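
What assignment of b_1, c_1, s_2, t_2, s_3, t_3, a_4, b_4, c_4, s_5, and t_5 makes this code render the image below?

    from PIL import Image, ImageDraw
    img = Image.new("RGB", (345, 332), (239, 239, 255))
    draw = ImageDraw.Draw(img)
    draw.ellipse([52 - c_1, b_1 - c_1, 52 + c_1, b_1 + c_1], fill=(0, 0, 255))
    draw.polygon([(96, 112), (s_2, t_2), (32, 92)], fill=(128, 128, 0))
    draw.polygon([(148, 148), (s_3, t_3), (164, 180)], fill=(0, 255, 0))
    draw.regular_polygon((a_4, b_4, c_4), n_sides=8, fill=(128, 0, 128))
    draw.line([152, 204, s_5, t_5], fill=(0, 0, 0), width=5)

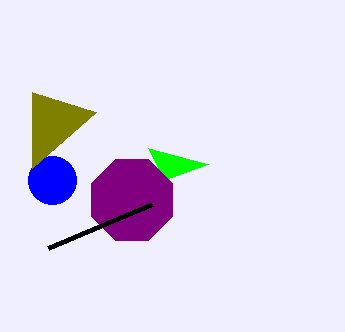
b_1 = 180
c_1 = 24
s_2 = 32
t_2 = 168
s_3 = 208
t_3 = 164
a_4 = 132
b_4 = 200
c_4 = 44
s_5 = 48
t_5 = 248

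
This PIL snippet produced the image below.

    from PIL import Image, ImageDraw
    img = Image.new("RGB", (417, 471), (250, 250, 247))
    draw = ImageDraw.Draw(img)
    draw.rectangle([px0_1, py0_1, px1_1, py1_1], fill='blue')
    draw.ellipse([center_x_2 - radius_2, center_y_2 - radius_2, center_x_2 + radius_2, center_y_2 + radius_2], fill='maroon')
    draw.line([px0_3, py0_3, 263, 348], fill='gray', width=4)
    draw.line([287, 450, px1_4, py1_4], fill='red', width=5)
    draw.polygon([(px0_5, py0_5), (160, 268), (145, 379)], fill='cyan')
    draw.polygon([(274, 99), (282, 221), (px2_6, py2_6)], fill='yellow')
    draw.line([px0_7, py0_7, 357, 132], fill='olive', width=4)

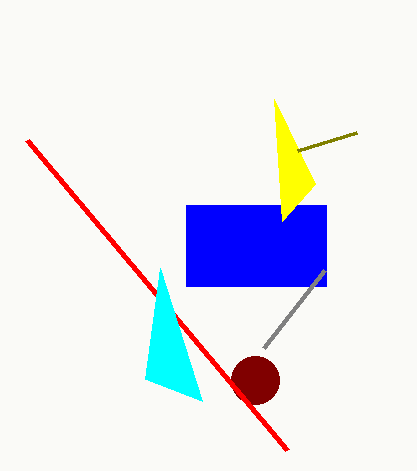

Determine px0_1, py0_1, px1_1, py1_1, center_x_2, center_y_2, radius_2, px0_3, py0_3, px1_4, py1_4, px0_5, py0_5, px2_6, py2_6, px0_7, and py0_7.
px0_1 = 186
py0_1 = 205
px1_1 = 326
py1_1 = 286
center_x_2 = 255
center_y_2 = 380
radius_2 = 24
px0_3 = 324
py0_3 = 270
px1_4 = 27
py1_4 = 140
px0_5 = 202
py0_5 = 401
px2_6 = 315
py2_6 = 184
px0_7 = 298
py0_7 = 150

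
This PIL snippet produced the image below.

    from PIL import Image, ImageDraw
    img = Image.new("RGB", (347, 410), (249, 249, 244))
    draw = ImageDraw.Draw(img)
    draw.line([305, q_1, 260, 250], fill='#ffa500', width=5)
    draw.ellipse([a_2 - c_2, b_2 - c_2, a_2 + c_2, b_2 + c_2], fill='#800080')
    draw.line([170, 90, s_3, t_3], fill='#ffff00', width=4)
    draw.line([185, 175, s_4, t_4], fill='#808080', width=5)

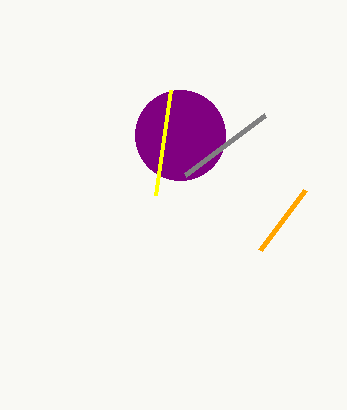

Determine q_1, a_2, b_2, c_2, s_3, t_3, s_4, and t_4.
q_1 = 190
a_2 = 180
b_2 = 135
c_2 = 45
s_3 = 155
t_3 = 195
s_4 = 265
t_4 = 115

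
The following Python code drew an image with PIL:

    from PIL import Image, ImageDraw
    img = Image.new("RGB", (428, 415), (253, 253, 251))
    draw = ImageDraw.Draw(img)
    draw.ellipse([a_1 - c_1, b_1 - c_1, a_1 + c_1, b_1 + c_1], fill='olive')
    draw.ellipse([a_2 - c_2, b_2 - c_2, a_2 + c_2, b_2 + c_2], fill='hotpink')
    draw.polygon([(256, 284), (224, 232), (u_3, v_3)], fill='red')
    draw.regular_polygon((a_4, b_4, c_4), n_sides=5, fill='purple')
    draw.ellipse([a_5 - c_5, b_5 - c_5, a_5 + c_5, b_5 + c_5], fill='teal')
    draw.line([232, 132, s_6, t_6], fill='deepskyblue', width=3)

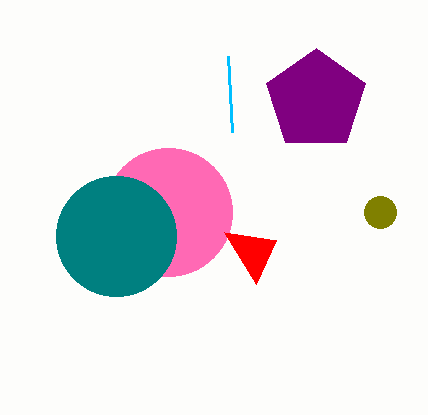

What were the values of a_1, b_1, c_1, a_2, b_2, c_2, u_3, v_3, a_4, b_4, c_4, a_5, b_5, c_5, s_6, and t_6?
a_1 = 380; b_1 = 212; c_1 = 16; a_2 = 168; b_2 = 212; c_2 = 64; u_3 = 276; v_3 = 240; a_4 = 316; b_4 = 100; c_4 = 52; a_5 = 116; b_5 = 236; c_5 = 60; s_6 = 228; t_6 = 56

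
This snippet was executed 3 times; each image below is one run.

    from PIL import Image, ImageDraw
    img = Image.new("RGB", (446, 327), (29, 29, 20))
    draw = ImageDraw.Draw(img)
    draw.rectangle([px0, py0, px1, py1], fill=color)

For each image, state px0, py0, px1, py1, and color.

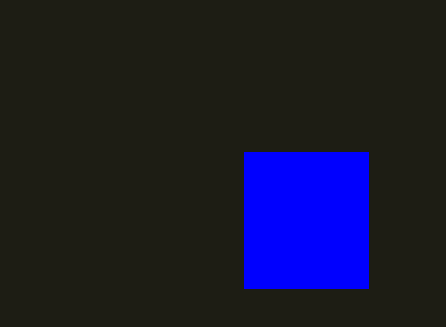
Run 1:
px0 = 244, py0 = 152, px1 = 368, py1 = 288, color = 'blue'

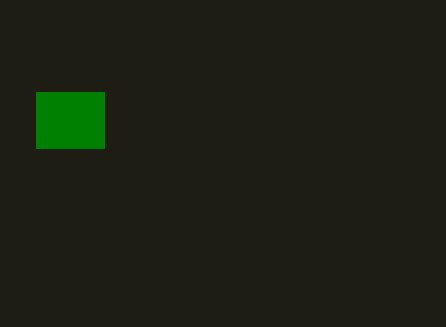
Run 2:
px0 = 36, py0 = 92, px1 = 104, py1 = 148, color = 'green'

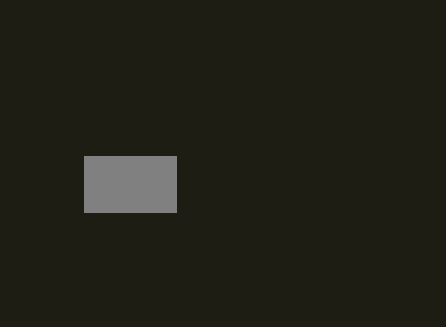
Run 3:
px0 = 84; py0 = 156; px1 = 176; py1 = 212; color = 'gray'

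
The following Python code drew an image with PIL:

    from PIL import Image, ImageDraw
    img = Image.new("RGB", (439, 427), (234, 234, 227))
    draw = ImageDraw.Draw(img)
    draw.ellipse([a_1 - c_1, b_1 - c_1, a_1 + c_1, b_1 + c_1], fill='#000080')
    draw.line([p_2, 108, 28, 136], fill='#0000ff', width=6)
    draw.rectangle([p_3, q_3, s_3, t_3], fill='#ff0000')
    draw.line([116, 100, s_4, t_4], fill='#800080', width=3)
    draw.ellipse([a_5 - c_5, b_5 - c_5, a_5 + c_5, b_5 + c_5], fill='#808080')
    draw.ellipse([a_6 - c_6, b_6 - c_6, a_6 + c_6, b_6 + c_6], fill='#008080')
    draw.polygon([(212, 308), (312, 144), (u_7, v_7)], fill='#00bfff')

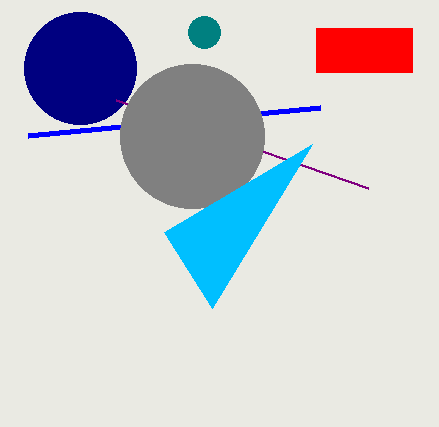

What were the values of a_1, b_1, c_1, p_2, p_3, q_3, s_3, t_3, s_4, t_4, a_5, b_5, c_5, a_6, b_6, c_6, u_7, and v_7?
a_1 = 80, b_1 = 68, c_1 = 56, p_2 = 320, p_3 = 316, q_3 = 28, s_3 = 412, t_3 = 72, s_4 = 368, t_4 = 188, a_5 = 192, b_5 = 136, c_5 = 72, a_6 = 204, b_6 = 32, c_6 = 16, u_7 = 164, v_7 = 232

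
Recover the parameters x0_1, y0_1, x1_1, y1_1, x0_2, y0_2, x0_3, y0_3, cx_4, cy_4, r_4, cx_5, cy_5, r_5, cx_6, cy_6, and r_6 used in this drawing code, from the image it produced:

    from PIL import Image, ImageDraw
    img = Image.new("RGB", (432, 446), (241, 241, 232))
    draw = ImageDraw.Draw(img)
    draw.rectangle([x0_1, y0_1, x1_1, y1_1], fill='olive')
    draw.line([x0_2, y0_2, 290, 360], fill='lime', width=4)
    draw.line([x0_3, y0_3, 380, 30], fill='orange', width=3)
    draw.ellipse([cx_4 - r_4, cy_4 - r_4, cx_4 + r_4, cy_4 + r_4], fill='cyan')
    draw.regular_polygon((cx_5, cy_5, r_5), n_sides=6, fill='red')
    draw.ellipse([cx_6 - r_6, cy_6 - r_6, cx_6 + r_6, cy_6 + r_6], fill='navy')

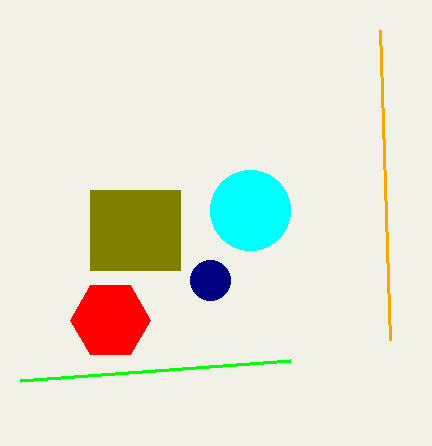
x0_1 = 90; y0_1 = 190; x1_1 = 180; y1_1 = 270; x0_2 = 20; y0_2 = 380; x0_3 = 390; y0_3 = 340; cx_4 = 250; cy_4 = 210; r_4 = 40; cx_5 = 110; cy_5 = 320; r_5 = 40; cx_6 = 210; cy_6 = 280; r_6 = 20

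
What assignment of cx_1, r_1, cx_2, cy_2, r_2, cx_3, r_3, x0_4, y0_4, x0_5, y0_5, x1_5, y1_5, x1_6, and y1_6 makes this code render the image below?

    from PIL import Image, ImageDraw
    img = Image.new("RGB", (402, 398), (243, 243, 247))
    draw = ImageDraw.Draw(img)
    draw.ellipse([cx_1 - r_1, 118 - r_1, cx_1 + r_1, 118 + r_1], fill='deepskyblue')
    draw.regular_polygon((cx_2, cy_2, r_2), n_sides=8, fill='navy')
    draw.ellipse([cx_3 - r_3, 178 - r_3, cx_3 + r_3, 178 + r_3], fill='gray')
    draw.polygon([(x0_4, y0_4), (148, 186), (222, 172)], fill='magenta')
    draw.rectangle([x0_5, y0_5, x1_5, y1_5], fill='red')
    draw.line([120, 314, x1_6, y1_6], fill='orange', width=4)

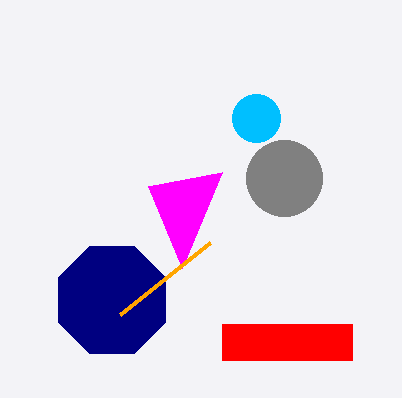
cx_1 = 256; r_1 = 24; cx_2 = 112; cy_2 = 300; r_2 = 58; cx_3 = 284; r_3 = 38; x0_4 = 182; y0_4 = 268; x0_5 = 222; y0_5 = 324; x1_5 = 352; y1_5 = 360; x1_6 = 210; y1_6 = 242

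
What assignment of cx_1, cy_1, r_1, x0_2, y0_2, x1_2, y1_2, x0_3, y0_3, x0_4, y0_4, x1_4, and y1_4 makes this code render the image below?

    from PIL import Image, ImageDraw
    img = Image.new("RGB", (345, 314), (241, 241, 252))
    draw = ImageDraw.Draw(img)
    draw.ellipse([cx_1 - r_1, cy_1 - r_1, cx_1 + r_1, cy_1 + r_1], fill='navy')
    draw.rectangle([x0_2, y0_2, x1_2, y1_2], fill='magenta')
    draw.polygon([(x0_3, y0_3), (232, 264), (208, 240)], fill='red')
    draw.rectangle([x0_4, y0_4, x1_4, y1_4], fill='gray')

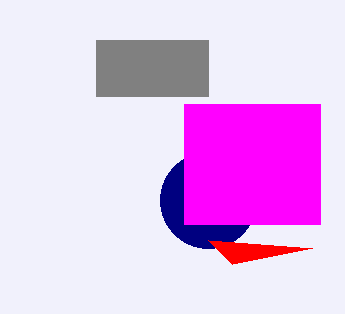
cx_1 = 208, cy_1 = 200, r_1 = 48, x0_2 = 184, y0_2 = 104, x1_2 = 320, y1_2 = 224, x0_3 = 312, y0_3 = 248, x0_4 = 96, y0_4 = 40, x1_4 = 208, y1_4 = 96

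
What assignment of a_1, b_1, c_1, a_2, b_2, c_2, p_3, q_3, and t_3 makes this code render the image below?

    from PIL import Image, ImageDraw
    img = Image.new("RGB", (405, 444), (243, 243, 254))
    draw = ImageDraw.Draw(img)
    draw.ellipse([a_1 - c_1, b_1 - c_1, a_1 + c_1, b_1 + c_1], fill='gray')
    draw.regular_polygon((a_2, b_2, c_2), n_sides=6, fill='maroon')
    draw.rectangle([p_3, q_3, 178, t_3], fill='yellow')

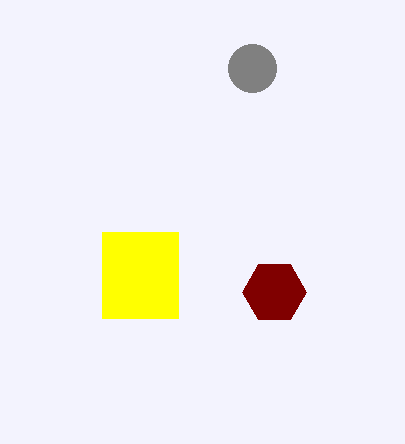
a_1 = 252
b_1 = 68
c_1 = 24
a_2 = 274
b_2 = 292
c_2 = 32
p_3 = 102
q_3 = 232
t_3 = 318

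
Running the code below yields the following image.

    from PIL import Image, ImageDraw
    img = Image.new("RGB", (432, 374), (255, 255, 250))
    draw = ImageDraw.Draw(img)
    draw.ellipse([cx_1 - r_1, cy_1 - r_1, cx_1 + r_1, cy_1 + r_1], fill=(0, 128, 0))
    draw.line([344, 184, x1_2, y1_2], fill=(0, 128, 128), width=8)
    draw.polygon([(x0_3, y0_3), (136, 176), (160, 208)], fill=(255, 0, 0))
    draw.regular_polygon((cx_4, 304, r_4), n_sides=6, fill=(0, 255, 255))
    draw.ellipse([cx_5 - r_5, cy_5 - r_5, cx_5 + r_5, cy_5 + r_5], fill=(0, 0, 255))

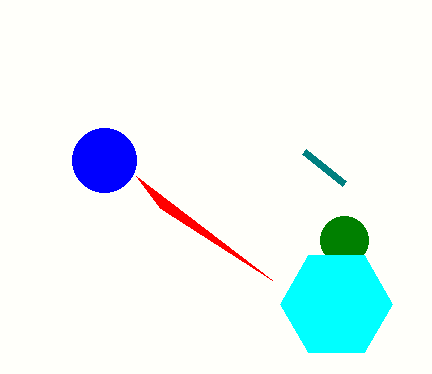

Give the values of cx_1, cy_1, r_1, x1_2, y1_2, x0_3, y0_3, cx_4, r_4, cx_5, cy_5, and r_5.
cx_1 = 344, cy_1 = 240, r_1 = 24, x1_2 = 304, y1_2 = 152, x0_3 = 272, y0_3 = 280, cx_4 = 336, r_4 = 56, cx_5 = 104, cy_5 = 160, r_5 = 32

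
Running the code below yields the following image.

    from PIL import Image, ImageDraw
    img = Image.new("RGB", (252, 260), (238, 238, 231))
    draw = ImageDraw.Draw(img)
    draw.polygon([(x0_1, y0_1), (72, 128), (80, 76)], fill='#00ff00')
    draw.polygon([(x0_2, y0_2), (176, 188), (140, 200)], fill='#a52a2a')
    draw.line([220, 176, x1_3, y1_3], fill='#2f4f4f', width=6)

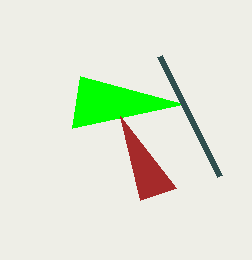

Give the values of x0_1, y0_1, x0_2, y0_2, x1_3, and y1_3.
x0_1 = 184
y0_1 = 104
x0_2 = 120
y0_2 = 116
x1_3 = 160
y1_3 = 56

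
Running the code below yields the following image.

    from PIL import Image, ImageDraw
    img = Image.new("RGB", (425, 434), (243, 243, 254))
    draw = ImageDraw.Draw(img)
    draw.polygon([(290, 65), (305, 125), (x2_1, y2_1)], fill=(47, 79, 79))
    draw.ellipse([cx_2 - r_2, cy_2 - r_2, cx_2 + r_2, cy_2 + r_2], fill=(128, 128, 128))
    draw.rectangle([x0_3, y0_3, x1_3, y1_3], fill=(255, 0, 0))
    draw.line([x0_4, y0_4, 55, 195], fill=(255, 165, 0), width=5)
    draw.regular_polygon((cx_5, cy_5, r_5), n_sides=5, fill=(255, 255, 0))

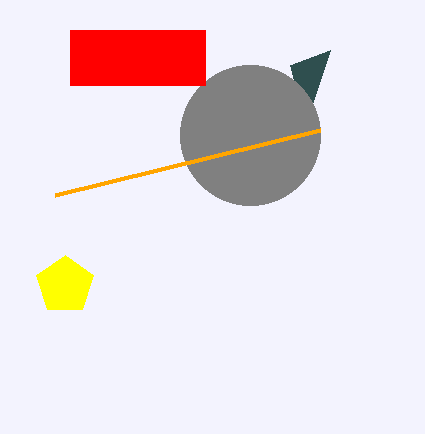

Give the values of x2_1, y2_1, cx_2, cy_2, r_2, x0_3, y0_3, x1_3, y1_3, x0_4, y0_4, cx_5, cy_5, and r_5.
x2_1 = 330
y2_1 = 50
cx_2 = 250
cy_2 = 135
r_2 = 70
x0_3 = 70
y0_3 = 30
x1_3 = 205
y1_3 = 85
x0_4 = 320
y0_4 = 130
cx_5 = 65
cy_5 = 285
r_5 = 30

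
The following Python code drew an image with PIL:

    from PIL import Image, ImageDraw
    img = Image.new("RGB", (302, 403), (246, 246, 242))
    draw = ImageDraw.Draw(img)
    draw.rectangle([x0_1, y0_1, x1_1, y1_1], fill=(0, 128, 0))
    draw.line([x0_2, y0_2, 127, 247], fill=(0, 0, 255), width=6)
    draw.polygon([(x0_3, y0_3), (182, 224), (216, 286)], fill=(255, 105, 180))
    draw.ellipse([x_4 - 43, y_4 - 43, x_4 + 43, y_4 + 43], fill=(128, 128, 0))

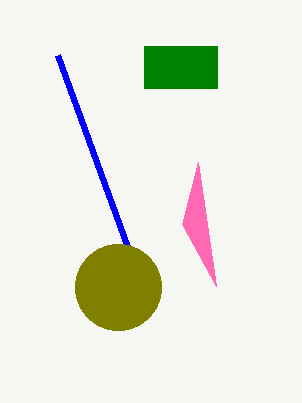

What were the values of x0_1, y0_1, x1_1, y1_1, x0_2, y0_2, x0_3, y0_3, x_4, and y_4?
x0_1 = 144
y0_1 = 46
x1_1 = 217
y1_1 = 88
x0_2 = 57
y0_2 = 55
x0_3 = 198
y0_3 = 162
x_4 = 118
y_4 = 287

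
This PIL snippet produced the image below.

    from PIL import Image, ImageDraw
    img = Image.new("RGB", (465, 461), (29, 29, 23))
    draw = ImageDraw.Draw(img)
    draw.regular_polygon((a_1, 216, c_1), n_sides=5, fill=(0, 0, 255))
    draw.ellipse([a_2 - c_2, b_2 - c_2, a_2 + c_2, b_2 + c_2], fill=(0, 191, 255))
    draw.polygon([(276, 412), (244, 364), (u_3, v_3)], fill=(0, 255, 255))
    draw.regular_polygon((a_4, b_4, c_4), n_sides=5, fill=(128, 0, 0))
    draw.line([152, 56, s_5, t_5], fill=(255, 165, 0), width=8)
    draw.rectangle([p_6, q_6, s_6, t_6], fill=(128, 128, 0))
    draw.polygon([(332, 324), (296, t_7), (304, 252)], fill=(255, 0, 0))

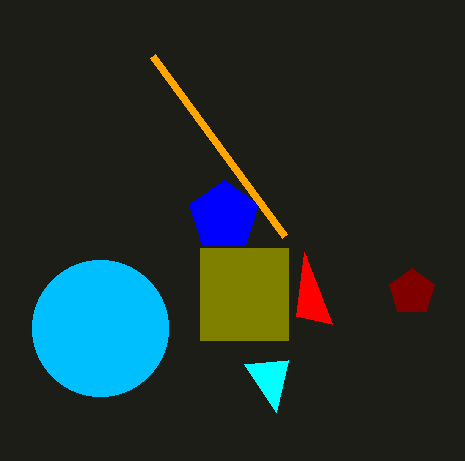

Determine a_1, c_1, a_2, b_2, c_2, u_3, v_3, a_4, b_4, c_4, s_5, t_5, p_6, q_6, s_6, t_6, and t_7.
a_1 = 224
c_1 = 36
a_2 = 100
b_2 = 328
c_2 = 68
u_3 = 288
v_3 = 360
a_4 = 412
b_4 = 292
c_4 = 24
s_5 = 284
t_5 = 236
p_6 = 200
q_6 = 248
s_6 = 288
t_6 = 340
t_7 = 316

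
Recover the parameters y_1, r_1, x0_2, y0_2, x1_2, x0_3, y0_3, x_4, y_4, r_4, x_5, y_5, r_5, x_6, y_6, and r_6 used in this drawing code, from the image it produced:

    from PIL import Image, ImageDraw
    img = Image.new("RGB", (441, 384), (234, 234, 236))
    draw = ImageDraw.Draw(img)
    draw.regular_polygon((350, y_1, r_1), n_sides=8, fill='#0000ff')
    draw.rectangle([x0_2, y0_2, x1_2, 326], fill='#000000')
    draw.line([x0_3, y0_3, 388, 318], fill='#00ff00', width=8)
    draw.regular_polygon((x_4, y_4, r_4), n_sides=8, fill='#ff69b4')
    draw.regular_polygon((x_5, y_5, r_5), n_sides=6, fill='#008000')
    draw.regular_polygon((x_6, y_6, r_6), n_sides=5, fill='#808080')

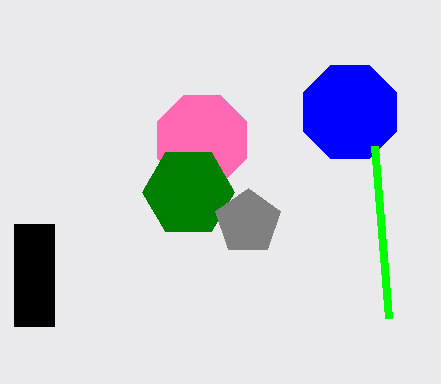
y_1 = 112, r_1 = 50, x0_2 = 14, y0_2 = 224, x1_2 = 54, x0_3 = 374, y0_3 = 146, x_4 = 202, y_4 = 140, r_4 = 48, x_5 = 188, y_5 = 192, r_5 = 46, x_6 = 248, y_6 = 222, r_6 = 34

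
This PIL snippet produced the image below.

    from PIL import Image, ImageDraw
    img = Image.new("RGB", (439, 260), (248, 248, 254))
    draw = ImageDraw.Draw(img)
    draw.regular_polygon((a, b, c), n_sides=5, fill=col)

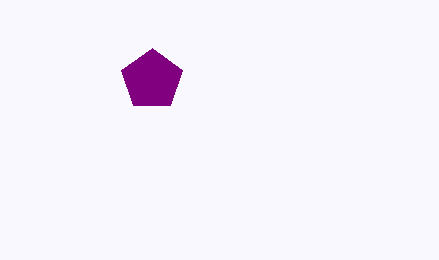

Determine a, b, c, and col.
a = 152, b = 80, c = 32, col = 'purple'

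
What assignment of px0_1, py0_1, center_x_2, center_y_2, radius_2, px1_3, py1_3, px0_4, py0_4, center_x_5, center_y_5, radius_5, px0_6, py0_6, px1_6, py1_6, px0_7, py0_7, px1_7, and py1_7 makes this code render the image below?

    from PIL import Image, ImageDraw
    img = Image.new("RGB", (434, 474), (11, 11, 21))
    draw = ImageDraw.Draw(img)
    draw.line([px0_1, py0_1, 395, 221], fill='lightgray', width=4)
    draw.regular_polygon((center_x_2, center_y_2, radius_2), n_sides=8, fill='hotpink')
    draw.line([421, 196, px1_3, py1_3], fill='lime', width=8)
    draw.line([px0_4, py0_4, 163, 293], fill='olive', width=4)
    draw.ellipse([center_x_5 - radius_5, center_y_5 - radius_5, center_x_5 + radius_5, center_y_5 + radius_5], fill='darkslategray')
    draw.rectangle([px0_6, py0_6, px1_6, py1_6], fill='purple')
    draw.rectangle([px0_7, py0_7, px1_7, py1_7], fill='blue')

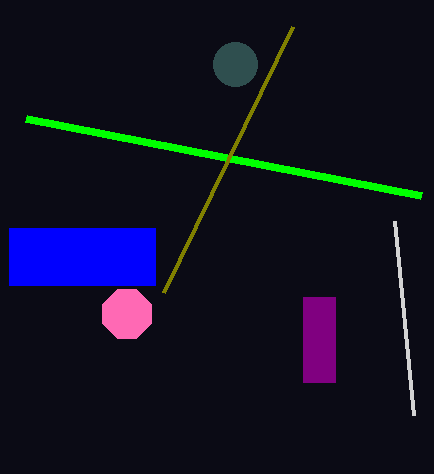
px0_1 = 414
py0_1 = 415
center_x_2 = 127
center_y_2 = 314
radius_2 = 26
px1_3 = 26
py1_3 = 119
px0_4 = 292
py0_4 = 27
center_x_5 = 235
center_y_5 = 64
radius_5 = 22
px0_6 = 303
py0_6 = 297
px1_6 = 335
py1_6 = 382
px0_7 = 9
py0_7 = 228
px1_7 = 155
py1_7 = 285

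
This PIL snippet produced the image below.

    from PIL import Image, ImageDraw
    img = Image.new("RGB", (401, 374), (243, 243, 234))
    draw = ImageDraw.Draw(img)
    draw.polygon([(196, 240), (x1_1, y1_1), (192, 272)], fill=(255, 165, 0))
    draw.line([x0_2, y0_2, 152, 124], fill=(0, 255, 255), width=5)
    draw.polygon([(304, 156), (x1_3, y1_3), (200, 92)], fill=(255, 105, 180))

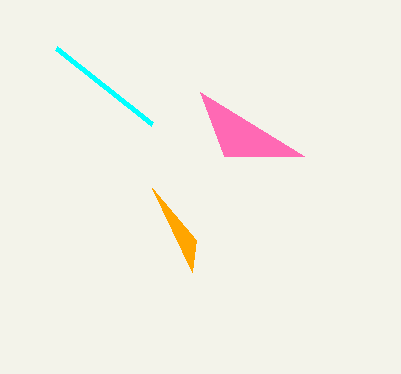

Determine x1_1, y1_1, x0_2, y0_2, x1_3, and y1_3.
x1_1 = 152
y1_1 = 188
x0_2 = 56
y0_2 = 48
x1_3 = 224
y1_3 = 156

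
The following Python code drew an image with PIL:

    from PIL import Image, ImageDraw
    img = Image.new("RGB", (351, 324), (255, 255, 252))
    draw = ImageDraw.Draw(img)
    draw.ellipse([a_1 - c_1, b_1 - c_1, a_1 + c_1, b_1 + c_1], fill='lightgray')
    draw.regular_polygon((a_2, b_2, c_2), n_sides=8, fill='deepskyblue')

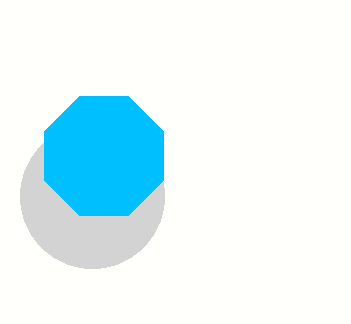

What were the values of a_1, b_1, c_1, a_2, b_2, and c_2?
a_1 = 92, b_1 = 196, c_1 = 72, a_2 = 104, b_2 = 156, c_2 = 64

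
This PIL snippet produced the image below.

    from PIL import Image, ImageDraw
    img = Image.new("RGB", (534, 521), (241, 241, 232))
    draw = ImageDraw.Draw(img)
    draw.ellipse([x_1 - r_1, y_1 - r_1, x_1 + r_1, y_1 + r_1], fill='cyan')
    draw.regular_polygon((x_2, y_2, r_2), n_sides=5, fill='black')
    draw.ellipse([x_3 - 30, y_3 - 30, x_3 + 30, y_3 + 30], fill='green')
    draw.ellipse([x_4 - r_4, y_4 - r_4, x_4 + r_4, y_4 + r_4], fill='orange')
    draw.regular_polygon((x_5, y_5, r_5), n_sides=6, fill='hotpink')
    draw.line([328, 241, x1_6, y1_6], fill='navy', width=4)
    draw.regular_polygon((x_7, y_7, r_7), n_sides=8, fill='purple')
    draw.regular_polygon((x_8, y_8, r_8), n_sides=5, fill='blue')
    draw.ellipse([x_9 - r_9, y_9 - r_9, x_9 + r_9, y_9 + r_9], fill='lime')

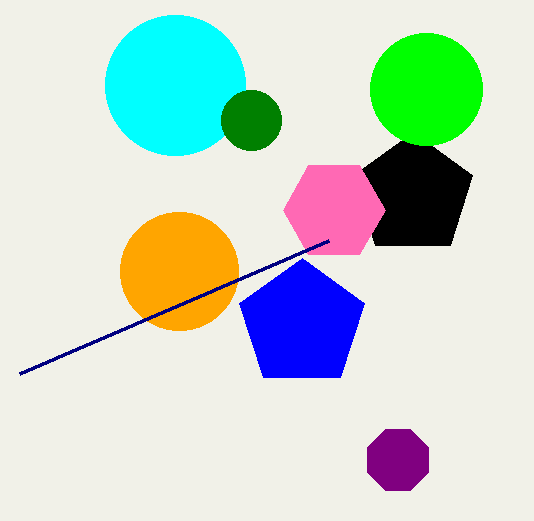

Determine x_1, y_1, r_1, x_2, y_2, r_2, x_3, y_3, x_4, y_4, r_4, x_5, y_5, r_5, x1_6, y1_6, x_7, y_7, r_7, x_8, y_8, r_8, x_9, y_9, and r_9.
x_1 = 175
y_1 = 85
r_1 = 70
x_2 = 413
y_2 = 195
r_2 = 63
x_3 = 251
y_3 = 120
x_4 = 179
y_4 = 271
r_4 = 59
x_5 = 334
y_5 = 210
r_5 = 51
x1_6 = 19
y1_6 = 374
x_7 = 398
y_7 = 460
r_7 = 33
x_8 = 302
y_8 = 324
r_8 = 66
x_9 = 426
y_9 = 89
r_9 = 56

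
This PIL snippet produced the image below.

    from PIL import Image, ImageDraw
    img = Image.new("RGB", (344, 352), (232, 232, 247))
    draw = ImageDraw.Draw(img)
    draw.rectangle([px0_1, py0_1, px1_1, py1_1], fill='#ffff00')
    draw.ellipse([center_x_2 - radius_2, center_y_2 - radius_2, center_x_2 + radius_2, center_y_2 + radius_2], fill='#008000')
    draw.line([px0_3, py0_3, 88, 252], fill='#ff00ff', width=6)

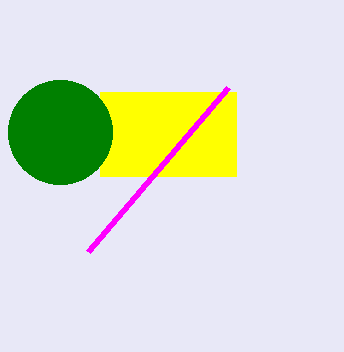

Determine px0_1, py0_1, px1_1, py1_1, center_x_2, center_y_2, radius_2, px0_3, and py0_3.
px0_1 = 100
py0_1 = 92
px1_1 = 236
py1_1 = 176
center_x_2 = 60
center_y_2 = 132
radius_2 = 52
px0_3 = 228
py0_3 = 88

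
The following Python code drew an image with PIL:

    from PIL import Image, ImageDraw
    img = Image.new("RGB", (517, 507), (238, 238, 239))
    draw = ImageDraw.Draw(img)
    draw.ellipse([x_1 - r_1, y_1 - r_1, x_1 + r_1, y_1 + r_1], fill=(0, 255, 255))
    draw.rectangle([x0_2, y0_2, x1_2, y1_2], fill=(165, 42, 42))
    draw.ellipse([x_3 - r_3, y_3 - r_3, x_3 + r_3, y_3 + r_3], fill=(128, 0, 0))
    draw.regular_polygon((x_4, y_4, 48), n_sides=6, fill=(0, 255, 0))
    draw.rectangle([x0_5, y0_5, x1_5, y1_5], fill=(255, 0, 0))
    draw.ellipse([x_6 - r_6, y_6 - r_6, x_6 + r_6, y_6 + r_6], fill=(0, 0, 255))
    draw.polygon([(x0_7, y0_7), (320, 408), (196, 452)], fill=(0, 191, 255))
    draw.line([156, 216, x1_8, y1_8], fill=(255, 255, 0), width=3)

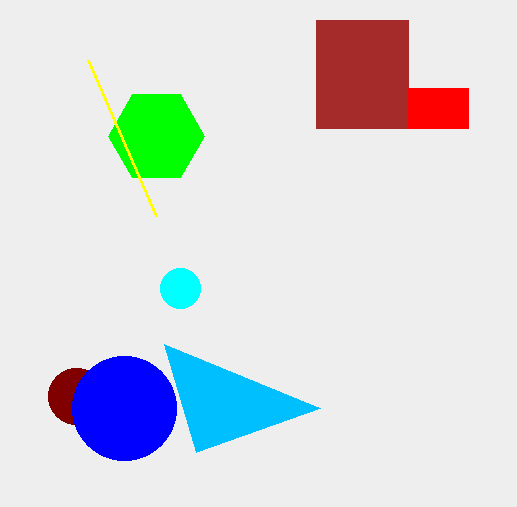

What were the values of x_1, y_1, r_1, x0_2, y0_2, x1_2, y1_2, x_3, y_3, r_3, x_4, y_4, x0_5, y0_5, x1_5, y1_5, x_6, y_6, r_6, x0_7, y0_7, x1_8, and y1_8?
x_1 = 180; y_1 = 288; r_1 = 20; x0_2 = 316; y0_2 = 20; x1_2 = 408; y1_2 = 128; x_3 = 76; y_3 = 396; r_3 = 28; x_4 = 156; y_4 = 136; x0_5 = 408; y0_5 = 88; x1_5 = 468; y1_5 = 128; x_6 = 124; y_6 = 408; r_6 = 52; x0_7 = 164; y0_7 = 344; x1_8 = 88; y1_8 = 60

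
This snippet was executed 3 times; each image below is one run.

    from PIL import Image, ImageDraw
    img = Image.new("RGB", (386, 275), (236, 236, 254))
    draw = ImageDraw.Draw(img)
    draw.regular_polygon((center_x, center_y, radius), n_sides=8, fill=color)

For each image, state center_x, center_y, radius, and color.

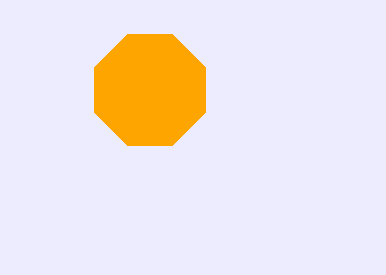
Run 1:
center_x = 150, center_y = 90, radius = 60, color = 'orange'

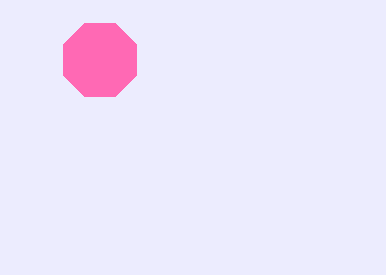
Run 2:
center_x = 100; center_y = 60; radius = 40; color = 'hotpink'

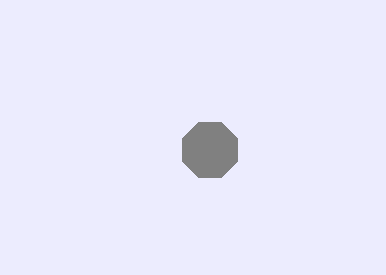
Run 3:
center_x = 210; center_y = 150; radius = 30; color = 'gray'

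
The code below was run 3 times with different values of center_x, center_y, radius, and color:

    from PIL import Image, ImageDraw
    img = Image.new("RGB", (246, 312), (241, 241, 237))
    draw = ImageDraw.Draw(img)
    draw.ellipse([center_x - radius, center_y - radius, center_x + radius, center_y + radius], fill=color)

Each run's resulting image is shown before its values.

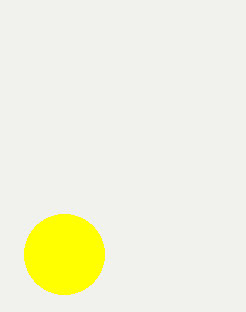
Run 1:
center_x = 64; center_y = 254; radius = 40; color = 'yellow'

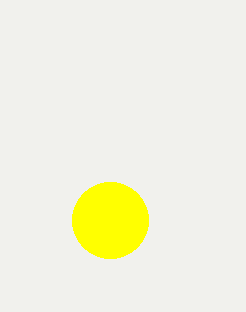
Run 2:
center_x = 110; center_y = 220; radius = 38; color = 'yellow'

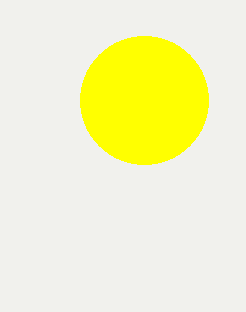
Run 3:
center_x = 144
center_y = 100
radius = 64
color = 'yellow'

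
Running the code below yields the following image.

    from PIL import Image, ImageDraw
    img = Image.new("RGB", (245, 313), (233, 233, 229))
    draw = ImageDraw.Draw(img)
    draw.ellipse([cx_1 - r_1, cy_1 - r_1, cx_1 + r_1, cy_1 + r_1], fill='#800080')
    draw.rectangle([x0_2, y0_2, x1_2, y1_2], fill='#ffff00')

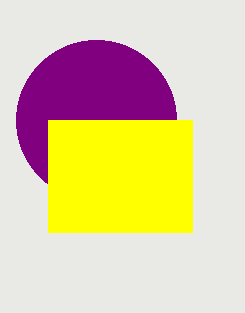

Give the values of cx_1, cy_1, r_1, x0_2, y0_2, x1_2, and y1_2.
cx_1 = 96; cy_1 = 120; r_1 = 80; x0_2 = 48; y0_2 = 120; x1_2 = 192; y1_2 = 232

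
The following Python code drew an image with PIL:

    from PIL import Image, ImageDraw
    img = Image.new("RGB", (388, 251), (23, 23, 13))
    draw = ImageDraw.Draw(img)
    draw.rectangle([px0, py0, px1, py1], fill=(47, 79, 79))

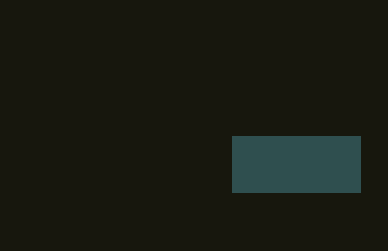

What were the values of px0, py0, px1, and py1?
px0 = 232, py0 = 136, px1 = 360, py1 = 192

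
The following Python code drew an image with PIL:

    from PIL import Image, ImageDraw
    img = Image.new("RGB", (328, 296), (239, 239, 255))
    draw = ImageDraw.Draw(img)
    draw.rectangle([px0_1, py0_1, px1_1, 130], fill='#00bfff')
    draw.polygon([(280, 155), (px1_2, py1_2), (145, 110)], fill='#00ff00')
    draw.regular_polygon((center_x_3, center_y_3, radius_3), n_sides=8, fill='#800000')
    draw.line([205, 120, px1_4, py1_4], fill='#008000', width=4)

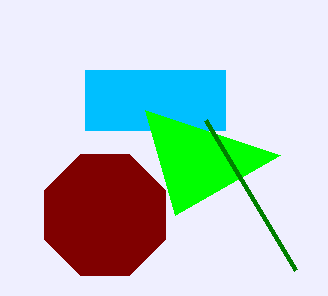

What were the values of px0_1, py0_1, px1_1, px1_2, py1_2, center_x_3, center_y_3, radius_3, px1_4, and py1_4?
px0_1 = 85, py0_1 = 70, px1_1 = 225, px1_2 = 175, py1_2 = 215, center_x_3 = 105, center_y_3 = 215, radius_3 = 65, px1_4 = 295, py1_4 = 270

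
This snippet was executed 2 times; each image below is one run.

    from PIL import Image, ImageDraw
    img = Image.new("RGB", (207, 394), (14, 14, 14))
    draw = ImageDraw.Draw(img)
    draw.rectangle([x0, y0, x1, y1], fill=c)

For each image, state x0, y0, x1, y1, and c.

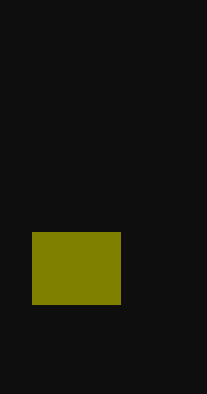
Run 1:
x0 = 32; y0 = 232; x1 = 120; y1 = 304; c = 'olive'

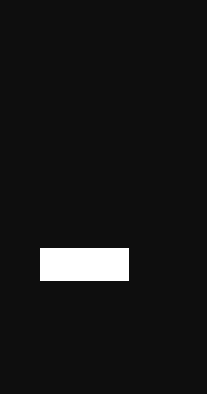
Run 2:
x0 = 40; y0 = 248; x1 = 128; y1 = 280; c = 'white'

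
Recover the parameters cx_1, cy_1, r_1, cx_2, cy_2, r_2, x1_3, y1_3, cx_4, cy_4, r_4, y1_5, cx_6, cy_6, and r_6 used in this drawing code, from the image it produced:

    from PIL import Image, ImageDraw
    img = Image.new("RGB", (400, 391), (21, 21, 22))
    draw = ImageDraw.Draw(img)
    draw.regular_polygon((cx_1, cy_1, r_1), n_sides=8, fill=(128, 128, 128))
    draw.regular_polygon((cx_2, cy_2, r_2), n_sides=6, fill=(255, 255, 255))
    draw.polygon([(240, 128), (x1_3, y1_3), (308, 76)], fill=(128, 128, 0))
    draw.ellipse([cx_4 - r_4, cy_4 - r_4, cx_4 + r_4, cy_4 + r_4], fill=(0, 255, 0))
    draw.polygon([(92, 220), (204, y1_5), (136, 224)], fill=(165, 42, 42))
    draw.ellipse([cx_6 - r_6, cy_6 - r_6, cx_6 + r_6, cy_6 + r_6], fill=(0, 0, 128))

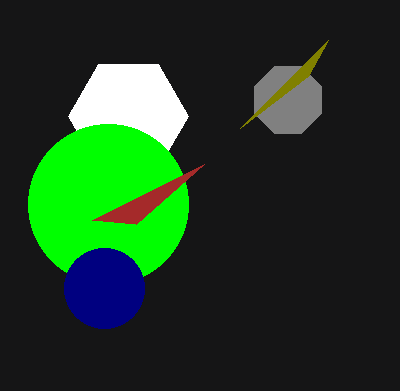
cx_1 = 288, cy_1 = 100, r_1 = 36, cx_2 = 128, cy_2 = 116, r_2 = 60, x1_3 = 328, y1_3 = 40, cx_4 = 108, cy_4 = 204, r_4 = 80, y1_5 = 164, cx_6 = 104, cy_6 = 288, r_6 = 40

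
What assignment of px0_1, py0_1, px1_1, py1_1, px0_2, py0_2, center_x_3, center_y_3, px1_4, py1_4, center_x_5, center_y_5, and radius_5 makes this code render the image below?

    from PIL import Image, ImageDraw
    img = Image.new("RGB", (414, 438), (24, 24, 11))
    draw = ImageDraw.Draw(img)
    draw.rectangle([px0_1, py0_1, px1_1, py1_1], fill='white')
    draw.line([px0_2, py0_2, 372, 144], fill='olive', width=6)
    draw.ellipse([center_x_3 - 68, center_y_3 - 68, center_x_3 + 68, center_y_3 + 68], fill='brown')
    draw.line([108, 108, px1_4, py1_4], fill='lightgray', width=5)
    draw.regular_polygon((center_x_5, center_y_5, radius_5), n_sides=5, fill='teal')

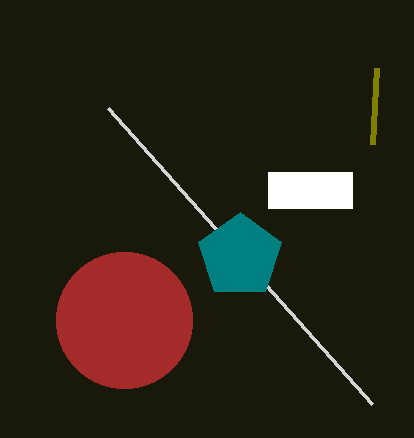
px0_1 = 268
py0_1 = 172
px1_1 = 352
py1_1 = 208
px0_2 = 376
py0_2 = 68
center_x_3 = 124
center_y_3 = 320
px1_4 = 372
py1_4 = 404
center_x_5 = 240
center_y_5 = 256
radius_5 = 44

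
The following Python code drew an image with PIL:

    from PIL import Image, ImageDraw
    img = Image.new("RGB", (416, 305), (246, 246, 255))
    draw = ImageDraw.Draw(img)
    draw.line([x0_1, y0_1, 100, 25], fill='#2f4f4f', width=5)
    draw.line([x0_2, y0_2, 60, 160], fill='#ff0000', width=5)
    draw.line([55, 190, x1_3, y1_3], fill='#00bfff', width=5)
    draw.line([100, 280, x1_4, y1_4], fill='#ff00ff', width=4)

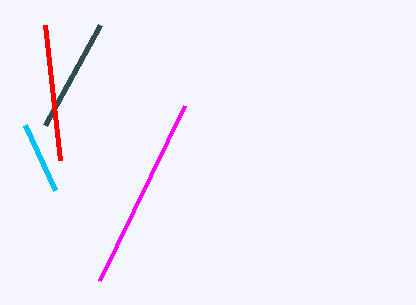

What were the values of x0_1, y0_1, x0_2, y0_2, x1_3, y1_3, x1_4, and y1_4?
x0_1 = 45, y0_1 = 125, x0_2 = 45, y0_2 = 25, x1_3 = 25, y1_3 = 125, x1_4 = 185, y1_4 = 105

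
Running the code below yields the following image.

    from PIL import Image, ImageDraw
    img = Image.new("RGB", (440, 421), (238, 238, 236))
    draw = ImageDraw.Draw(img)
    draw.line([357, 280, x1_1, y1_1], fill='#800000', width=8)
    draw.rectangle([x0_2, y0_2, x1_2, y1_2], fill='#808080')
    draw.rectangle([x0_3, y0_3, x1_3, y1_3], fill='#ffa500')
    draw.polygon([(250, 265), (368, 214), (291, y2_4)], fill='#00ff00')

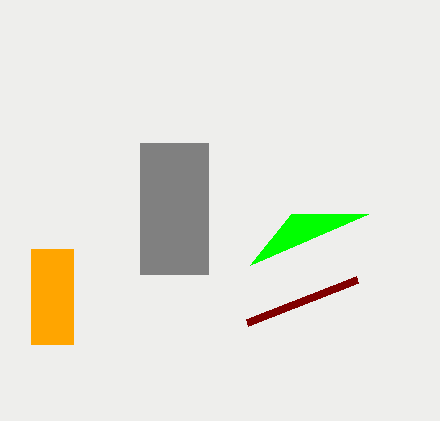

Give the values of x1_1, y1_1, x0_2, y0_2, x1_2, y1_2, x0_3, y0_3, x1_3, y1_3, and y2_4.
x1_1 = 247
y1_1 = 323
x0_2 = 140
y0_2 = 143
x1_2 = 208
y1_2 = 274
x0_3 = 31
y0_3 = 249
x1_3 = 73
y1_3 = 344
y2_4 = 214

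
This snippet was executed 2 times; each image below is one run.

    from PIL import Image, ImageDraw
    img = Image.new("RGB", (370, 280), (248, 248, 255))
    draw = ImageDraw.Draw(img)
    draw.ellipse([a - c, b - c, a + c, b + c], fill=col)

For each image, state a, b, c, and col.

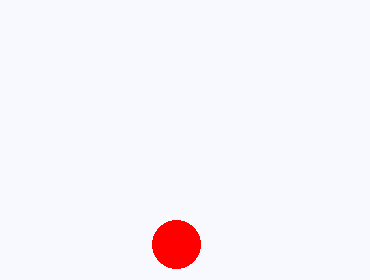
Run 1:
a = 176
b = 244
c = 24
col = 'red'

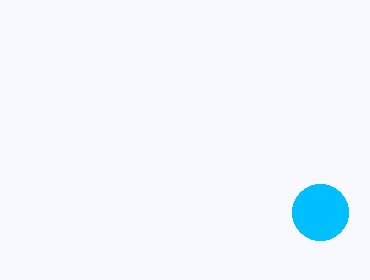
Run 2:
a = 320; b = 212; c = 28; col = 'deepskyblue'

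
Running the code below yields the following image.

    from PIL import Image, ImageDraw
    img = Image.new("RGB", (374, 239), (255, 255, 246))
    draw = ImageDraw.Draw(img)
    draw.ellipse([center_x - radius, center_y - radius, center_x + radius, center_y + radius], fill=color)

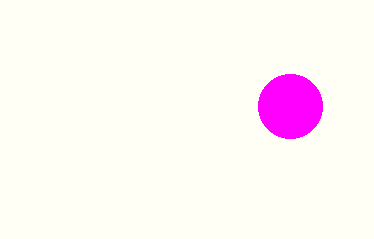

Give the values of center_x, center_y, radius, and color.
center_x = 290, center_y = 106, radius = 32, color = 'magenta'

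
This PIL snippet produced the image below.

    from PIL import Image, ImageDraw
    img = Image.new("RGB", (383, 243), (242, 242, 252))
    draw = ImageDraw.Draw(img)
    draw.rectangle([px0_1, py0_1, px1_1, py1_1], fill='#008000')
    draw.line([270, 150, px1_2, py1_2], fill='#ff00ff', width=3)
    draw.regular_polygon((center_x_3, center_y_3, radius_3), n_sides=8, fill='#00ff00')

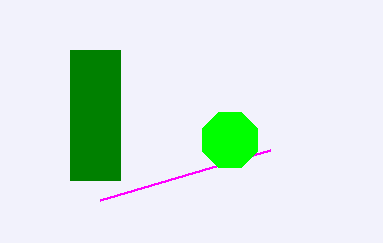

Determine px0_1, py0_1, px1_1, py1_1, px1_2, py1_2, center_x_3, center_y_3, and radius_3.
px0_1 = 70
py0_1 = 50
px1_1 = 120
py1_1 = 180
px1_2 = 100
py1_2 = 200
center_x_3 = 230
center_y_3 = 140
radius_3 = 30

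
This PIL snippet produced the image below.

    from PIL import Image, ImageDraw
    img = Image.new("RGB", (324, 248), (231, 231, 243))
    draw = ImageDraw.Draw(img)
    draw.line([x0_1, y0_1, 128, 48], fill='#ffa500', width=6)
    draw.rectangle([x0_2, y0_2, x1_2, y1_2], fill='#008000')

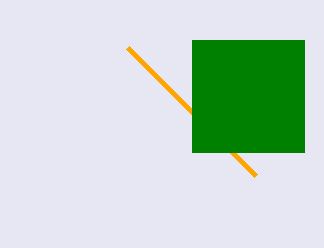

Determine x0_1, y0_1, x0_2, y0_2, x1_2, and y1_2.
x0_1 = 256
y0_1 = 176
x0_2 = 192
y0_2 = 40
x1_2 = 304
y1_2 = 152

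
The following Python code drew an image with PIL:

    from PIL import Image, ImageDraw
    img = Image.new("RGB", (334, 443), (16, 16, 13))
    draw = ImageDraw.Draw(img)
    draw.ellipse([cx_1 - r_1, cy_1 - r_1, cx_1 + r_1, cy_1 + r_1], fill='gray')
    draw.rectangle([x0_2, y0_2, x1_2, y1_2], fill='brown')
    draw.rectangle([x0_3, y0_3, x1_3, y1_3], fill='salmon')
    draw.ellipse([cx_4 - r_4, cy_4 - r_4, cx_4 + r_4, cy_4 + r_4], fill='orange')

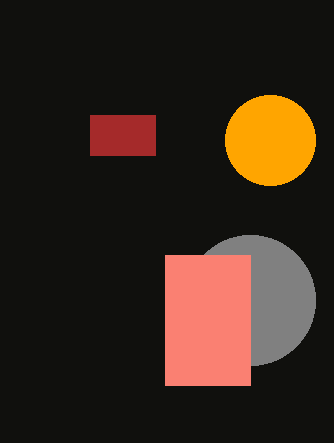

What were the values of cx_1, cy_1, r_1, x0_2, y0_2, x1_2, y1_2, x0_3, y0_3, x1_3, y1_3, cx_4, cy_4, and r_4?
cx_1 = 250
cy_1 = 300
r_1 = 65
x0_2 = 90
y0_2 = 115
x1_2 = 155
y1_2 = 155
x0_3 = 165
y0_3 = 255
x1_3 = 250
y1_3 = 385
cx_4 = 270
cy_4 = 140
r_4 = 45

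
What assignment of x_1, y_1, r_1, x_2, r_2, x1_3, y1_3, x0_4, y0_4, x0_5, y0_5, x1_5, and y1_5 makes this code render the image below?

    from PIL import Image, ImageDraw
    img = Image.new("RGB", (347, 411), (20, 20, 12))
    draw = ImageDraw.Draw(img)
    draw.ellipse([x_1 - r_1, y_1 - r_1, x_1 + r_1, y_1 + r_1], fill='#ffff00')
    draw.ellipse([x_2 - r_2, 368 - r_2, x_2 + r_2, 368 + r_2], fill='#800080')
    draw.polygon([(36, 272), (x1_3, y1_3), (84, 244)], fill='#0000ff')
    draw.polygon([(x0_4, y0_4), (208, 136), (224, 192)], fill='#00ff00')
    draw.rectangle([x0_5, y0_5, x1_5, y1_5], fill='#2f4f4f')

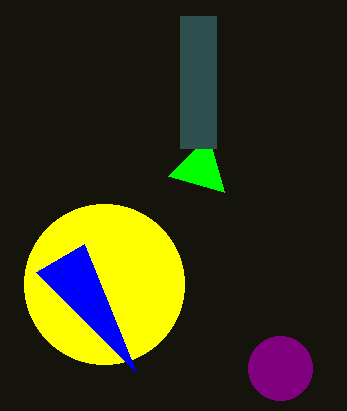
x_1 = 104, y_1 = 284, r_1 = 80, x_2 = 280, r_2 = 32, x1_3 = 136, y1_3 = 372, x0_4 = 168, y0_4 = 176, x0_5 = 180, y0_5 = 16, x1_5 = 216, y1_5 = 148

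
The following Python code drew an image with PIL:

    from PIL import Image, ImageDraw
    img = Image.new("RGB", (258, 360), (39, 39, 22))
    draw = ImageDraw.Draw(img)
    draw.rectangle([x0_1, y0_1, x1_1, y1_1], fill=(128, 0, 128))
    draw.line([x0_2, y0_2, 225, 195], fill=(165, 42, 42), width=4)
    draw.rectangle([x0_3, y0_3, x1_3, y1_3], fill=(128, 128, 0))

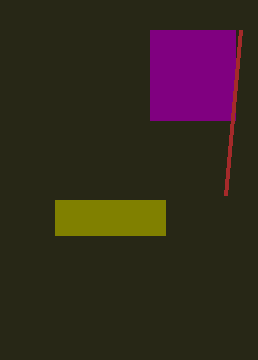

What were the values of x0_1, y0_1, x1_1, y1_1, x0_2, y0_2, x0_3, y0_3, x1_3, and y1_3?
x0_1 = 150
y0_1 = 30
x1_1 = 235
y1_1 = 120
x0_2 = 240
y0_2 = 30
x0_3 = 55
y0_3 = 200
x1_3 = 165
y1_3 = 235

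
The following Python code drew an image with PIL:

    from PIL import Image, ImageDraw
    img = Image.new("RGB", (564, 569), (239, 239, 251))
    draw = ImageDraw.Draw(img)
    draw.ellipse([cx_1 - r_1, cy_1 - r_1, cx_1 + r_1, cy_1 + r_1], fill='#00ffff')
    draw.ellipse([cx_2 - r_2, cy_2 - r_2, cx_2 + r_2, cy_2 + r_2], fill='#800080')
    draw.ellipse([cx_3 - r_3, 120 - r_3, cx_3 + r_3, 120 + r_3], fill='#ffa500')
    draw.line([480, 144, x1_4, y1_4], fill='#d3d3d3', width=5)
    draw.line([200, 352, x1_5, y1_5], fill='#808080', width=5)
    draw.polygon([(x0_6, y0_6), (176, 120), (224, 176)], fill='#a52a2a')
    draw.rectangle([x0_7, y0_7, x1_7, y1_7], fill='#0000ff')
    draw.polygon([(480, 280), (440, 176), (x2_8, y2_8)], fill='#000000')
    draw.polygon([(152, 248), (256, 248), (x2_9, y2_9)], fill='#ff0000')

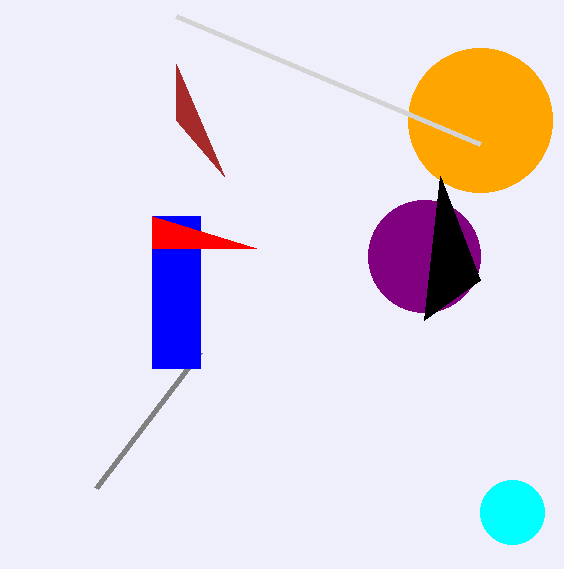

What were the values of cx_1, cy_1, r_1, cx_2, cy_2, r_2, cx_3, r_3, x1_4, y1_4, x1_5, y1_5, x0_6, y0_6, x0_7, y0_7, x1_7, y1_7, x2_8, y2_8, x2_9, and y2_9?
cx_1 = 512; cy_1 = 512; r_1 = 32; cx_2 = 424; cy_2 = 256; r_2 = 56; cx_3 = 480; r_3 = 72; x1_4 = 176; y1_4 = 16; x1_5 = 96; y1_5 = 488; x0_6 = 176; y0_6 = 64; x0_7 = 152; y0_7 = 216; x1_7 = 200; y1_7 = 368; x2_8 = 424; y2_8 = 320; x2_9 = 152; y2_9 = 216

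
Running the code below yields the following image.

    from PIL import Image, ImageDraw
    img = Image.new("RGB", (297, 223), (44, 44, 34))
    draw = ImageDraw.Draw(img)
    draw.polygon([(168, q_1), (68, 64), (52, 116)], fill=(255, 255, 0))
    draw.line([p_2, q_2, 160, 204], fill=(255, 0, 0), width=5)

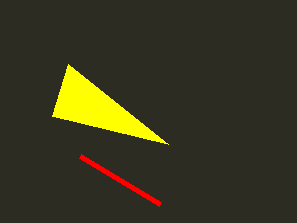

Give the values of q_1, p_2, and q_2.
q_1 = 144
p_2 = 80
q_2 = 156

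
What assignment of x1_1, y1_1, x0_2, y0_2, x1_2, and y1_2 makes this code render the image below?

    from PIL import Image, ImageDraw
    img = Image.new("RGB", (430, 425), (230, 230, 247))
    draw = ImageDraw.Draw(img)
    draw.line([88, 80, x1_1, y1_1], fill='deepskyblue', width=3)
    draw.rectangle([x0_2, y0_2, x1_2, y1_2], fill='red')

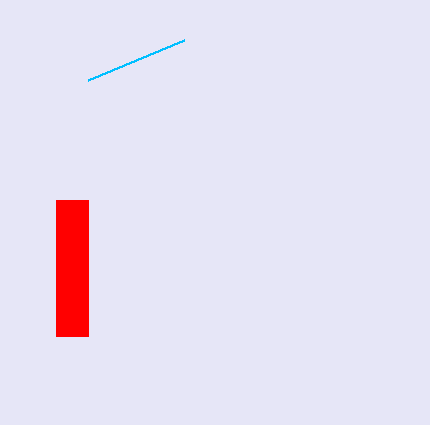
x1_1 = 184
y1_1 = 40
x0_2 = 56
y0_2 = 200
x1_2 = 88
y1_2 = 336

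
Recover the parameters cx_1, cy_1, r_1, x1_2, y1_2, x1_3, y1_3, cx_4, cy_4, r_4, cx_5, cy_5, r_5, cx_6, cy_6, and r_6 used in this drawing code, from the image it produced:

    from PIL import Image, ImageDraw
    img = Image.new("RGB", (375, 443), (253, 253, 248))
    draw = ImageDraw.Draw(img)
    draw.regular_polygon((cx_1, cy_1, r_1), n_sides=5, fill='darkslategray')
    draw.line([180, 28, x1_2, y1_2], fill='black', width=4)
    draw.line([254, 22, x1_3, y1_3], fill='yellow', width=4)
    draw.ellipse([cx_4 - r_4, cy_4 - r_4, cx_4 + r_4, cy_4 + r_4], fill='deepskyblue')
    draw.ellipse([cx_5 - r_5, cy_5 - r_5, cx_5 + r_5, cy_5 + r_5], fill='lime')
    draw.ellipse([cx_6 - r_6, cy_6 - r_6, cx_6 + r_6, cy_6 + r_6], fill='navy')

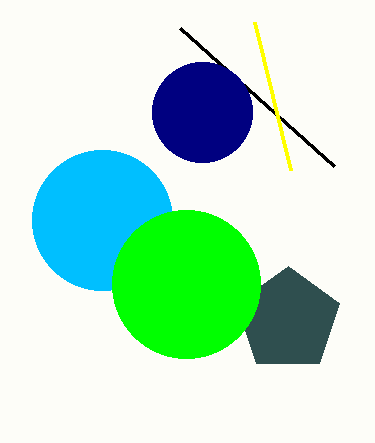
cx_1 = 288, cy_1 = 320, r_1 = 54, x1_2 = 334, y1_2 = 166, x1_3 = 290, y1_3 = 170, cx_4 = 102, cy_4 = 220, r_4 = 70, cx_5 = 186, cy_5 = 284, r_5 = 74, cx_6 = 202, cy_6 = 112, r_6 = 50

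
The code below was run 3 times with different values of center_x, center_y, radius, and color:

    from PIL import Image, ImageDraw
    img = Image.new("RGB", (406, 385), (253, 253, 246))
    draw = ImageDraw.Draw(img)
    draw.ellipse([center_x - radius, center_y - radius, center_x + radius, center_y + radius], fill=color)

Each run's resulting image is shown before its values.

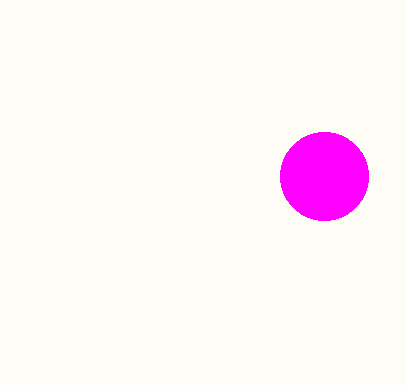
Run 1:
center_x = 324, center_y = 176, radius = 44, color = 'magenta'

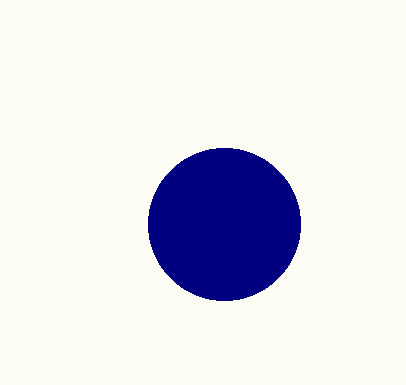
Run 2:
center_x = 224, center_y = 224, radius = 76, color = 'navy'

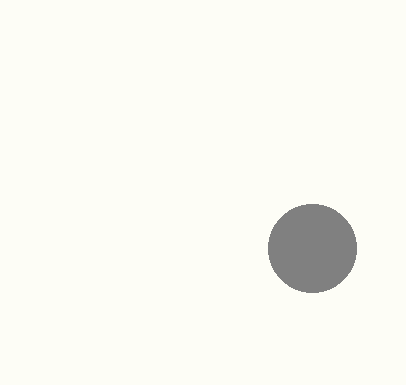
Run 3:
center_x = 312; center_y = 248; radius = 44; color = 'gray'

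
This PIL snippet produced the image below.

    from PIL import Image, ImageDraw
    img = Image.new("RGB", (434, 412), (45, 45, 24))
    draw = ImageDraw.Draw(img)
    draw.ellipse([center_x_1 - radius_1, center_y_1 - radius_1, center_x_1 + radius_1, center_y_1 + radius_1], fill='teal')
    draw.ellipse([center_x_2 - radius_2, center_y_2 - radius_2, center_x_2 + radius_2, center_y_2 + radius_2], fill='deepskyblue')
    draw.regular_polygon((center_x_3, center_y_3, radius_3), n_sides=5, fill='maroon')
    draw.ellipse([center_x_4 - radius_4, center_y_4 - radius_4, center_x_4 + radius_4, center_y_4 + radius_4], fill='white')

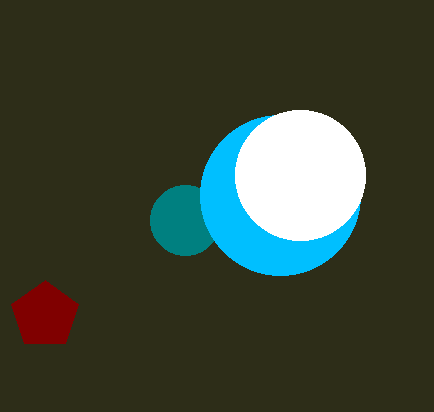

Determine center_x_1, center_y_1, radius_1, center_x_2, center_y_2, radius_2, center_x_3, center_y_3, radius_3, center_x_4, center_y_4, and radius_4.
center_x_1 = 185
center_y_1 = 220
radius_1 = 35
center_x_2 = 280
center_y_2 = 195
radius_2 = 80
center_x_3 = 45
center_y_3 = 315
radius_3 = 35
center_x_4 = 300
center_y_4 = 175
radius_4 = 65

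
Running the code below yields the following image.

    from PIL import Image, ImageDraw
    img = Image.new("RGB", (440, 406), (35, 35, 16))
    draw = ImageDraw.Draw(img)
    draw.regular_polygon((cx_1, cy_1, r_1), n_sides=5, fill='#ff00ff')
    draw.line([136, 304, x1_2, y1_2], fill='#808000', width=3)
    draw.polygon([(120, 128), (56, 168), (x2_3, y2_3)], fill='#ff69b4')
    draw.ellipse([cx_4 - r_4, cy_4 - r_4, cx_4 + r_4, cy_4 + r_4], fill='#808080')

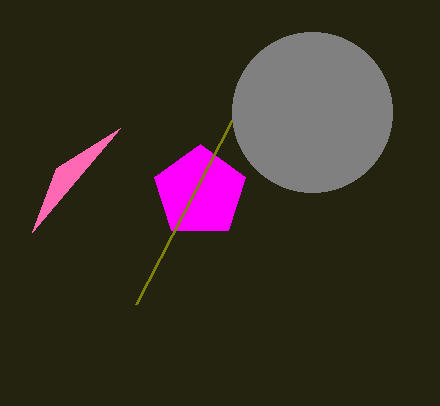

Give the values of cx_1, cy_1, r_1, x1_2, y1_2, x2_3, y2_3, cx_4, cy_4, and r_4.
cx_1 = 200, cy_1 = 192, r_1 = 48, x1_2 = 232, y1_2 = 120, x2_3 = 32, y2_3 = 232, cx_4 = 312, cy_4 = 112, r_4 = 80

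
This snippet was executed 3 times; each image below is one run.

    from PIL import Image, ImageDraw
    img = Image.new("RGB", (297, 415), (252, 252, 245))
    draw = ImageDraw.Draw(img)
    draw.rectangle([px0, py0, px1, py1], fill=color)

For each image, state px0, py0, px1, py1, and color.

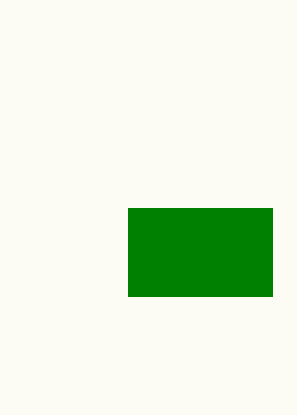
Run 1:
px0 = 128; py0 = 208; px1 = 272; py1 = 296; color = 'green'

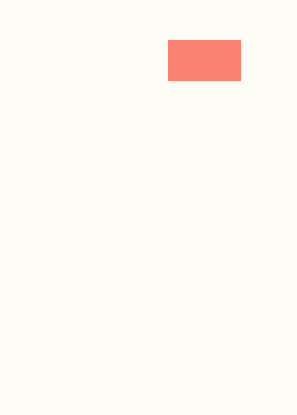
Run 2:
px0 = 168; py0 = 40; px1 = 240; py1 = 80; color = 'salmon'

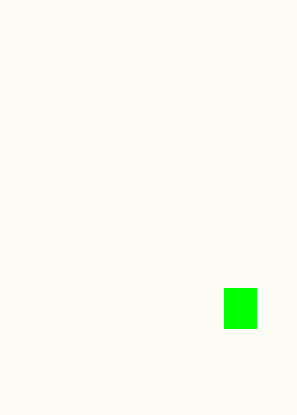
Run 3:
px0 = 224, py0 = 288, px1 = 256, py1 = 328, color = 'lime'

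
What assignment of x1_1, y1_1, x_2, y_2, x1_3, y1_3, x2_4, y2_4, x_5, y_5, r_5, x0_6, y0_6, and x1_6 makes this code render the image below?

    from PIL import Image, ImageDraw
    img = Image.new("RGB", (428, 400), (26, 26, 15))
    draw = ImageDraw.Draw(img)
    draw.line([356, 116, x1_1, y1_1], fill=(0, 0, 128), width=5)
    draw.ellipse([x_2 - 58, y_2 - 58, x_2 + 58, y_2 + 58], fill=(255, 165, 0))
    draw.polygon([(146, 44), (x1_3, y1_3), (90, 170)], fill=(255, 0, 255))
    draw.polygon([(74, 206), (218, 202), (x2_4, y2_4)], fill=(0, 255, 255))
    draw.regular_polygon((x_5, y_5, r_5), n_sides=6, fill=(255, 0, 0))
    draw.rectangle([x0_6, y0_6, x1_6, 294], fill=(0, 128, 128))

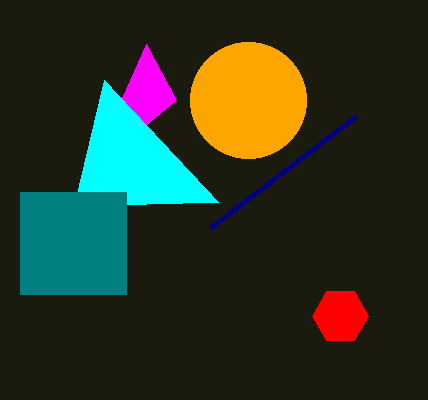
x1_1 = 210, y1_1 = 228, x_2 = 248, y_2 = 100, x1_3 = 176, y1_3 = 100, x2_4 = 104, y2_4 = 80, x_5 = 340, y_5 = 316, r_5 = 28, x0_6 = 20, y0_6 = 192, x1_6 = 126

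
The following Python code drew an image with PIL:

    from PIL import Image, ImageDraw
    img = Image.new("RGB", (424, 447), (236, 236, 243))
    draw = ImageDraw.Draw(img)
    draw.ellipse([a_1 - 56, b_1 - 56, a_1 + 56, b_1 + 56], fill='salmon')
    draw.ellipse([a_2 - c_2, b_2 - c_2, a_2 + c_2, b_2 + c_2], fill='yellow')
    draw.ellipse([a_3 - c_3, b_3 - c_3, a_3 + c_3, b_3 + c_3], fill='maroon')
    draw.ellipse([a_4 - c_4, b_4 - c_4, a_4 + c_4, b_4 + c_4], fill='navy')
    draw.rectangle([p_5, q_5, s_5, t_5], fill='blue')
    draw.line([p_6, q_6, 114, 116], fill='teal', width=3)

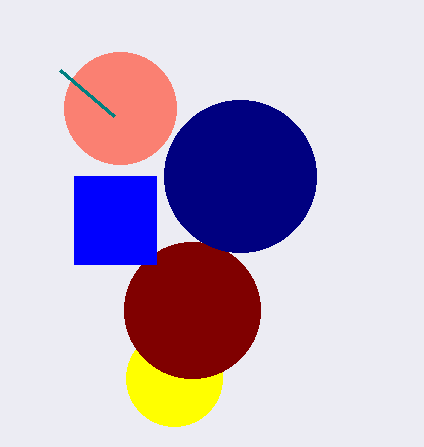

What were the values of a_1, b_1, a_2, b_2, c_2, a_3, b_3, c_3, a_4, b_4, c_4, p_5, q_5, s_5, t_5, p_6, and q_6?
a_1 = 120
b_1 = 108
a_2 = 174
b_2 = 378
c_2 = 48
a_3 = 192
b_3 = 310
c_3 = 68
a_4 = 240
b_4 = 176
c_4 = 76
p_5 = 74
q_5 = 176
s_5 = 156
t_5 = 264
p_6 = 60
q_6 = 70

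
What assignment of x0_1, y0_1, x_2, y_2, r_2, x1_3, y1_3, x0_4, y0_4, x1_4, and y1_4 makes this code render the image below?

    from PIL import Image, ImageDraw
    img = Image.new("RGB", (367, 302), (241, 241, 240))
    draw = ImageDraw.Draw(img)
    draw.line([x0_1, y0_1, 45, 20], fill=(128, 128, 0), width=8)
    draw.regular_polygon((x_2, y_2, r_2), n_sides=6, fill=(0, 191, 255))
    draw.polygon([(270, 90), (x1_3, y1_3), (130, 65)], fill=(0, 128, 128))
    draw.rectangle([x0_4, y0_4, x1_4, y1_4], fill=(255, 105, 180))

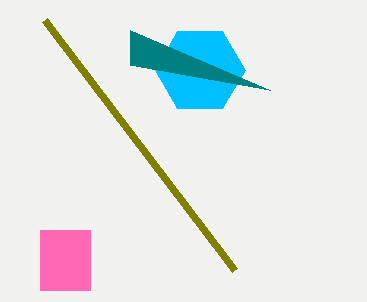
x0_1 = 235, y0_1 = 270, x_2 = 200, y_2 = 70, r_2 = 45, x1_3 = 130, y1_3 = 30, x0_4 = 40, y0_4 = 230, x1_4 = 90, y1_4 = 290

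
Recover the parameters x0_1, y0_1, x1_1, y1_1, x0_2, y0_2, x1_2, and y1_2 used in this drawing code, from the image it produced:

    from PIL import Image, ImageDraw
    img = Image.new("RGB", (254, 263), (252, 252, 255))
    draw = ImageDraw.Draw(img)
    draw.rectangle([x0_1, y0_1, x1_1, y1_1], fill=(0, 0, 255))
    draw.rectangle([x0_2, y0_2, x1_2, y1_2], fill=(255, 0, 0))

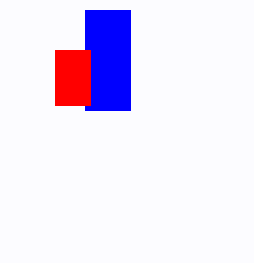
x0_1 = 85; y0_1 = 10; x1_1 = 130; y1_1 = 110; x0_2 = 55; y0_2 = 50; x1_2 = 90; y1_2 = 105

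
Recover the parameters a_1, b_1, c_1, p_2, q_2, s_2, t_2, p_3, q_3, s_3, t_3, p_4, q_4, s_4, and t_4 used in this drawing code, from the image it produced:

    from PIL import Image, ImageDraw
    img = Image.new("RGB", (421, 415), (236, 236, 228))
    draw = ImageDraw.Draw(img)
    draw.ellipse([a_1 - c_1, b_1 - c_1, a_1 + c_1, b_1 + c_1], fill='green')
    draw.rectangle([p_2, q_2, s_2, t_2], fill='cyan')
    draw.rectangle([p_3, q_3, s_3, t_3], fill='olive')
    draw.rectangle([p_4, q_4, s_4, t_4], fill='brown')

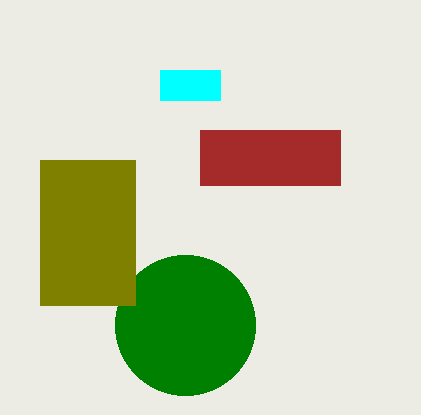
a_1 = 185
b_1 = 325
c_1 = 70
p_2 = 160
q_2 = 70
s_2 = 220
t_2 = 100
p_3 = 40
q_3 = 160
s_3 = 135
t_3 = 305
p_4 = 200
q_4 = 130
s_4 = 340
t_4 = 185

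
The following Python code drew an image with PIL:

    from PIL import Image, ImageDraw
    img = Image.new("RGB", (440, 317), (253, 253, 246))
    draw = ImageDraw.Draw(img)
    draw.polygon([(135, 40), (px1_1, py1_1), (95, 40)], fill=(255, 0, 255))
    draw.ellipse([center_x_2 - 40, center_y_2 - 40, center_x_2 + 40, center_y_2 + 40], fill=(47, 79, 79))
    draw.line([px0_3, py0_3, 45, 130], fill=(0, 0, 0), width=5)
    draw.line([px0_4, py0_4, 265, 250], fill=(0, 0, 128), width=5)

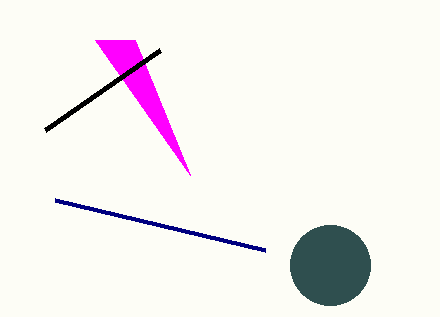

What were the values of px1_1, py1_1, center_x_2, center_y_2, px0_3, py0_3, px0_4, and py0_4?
px1_1 = 190, py1_1 = 175, center_x_2 = 330, center_y_2 = 265, px0_3 = 160, py0_3 = 50, px0_4 = 55, py0_4 = 200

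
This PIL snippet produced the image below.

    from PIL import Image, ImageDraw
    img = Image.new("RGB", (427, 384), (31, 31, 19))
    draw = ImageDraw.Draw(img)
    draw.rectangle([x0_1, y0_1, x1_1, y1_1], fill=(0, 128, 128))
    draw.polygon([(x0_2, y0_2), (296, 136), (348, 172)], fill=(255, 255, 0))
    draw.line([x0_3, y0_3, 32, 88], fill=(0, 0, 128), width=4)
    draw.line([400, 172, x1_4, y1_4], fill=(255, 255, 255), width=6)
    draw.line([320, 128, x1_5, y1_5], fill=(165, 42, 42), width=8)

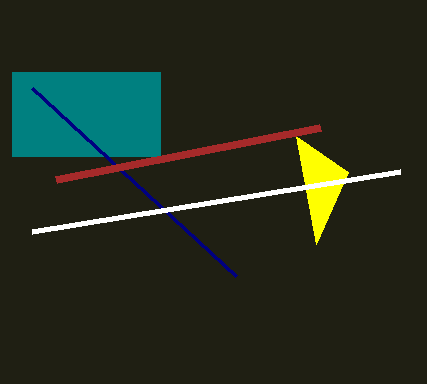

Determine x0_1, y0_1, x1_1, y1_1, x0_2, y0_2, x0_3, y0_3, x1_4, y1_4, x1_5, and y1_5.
x0_1 = 12
y0_1 = 72
x1_1 = 160
y1_1 = 156
x0_2 = 316
y0_2 = 244
x0_3 = 236
y0_3 = 276
x1_4 = 32
y1_4 = 232
x1_5 = 56
y1_5 = 180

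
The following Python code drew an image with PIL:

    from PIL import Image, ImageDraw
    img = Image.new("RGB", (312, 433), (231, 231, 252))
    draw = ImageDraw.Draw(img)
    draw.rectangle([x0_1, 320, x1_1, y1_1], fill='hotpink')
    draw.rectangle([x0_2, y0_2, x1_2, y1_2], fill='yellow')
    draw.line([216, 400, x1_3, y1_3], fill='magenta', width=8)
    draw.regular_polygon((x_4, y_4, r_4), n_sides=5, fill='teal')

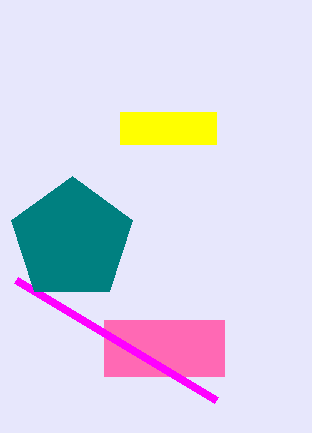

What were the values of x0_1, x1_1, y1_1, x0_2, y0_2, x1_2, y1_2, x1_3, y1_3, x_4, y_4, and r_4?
x0_1 = 104; x1_1 = 224; y1_1 = 376; x0_2 = 120; y0_2 = 112; x1_2 = 216; y1_2 = 144; x1_3 = 16; y1_3 = 280; x_4 = 72; y_4 = 240; r_4 = 64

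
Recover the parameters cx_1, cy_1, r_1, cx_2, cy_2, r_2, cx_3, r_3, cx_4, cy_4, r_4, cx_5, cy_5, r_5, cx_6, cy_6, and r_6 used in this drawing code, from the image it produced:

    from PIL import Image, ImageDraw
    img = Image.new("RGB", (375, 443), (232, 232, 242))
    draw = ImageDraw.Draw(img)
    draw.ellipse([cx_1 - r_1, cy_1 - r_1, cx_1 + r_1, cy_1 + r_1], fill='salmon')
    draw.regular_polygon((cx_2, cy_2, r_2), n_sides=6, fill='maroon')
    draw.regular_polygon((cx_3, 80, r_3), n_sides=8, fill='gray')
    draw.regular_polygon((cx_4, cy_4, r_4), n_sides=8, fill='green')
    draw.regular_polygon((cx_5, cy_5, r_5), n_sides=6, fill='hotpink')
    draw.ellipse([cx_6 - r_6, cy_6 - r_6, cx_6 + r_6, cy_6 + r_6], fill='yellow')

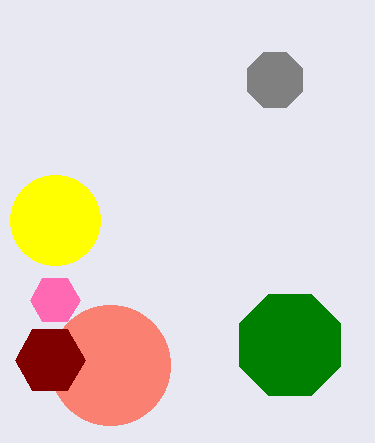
cx_1 = 110; cy_1 = 365; r_1 = 60; cx_2 = 50; cy_2 = 360; r_2 = 35; cx_3 = 275; r_3 = 30; cx_4 = 290; cy_4 = 345; r_4 = 55; cx_5 = 55; cy_5 = 300; r_5 = 25; cx_6 = 55; cy_6 = 220; r_6 = 45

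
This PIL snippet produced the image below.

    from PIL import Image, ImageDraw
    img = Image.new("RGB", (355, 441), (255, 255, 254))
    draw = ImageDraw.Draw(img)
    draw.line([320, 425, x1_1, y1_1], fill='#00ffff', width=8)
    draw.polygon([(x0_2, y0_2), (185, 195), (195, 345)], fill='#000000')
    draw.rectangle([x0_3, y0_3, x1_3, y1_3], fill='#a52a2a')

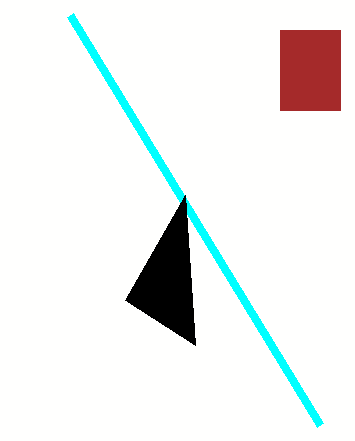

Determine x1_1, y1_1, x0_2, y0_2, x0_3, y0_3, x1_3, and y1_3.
x1_1 = 70; y1_1 = 15; x0_2 = 125; y0_2 = 300; x0_3 = 280; y0_3 = 30; x1_3 = 340; y1_3 = 110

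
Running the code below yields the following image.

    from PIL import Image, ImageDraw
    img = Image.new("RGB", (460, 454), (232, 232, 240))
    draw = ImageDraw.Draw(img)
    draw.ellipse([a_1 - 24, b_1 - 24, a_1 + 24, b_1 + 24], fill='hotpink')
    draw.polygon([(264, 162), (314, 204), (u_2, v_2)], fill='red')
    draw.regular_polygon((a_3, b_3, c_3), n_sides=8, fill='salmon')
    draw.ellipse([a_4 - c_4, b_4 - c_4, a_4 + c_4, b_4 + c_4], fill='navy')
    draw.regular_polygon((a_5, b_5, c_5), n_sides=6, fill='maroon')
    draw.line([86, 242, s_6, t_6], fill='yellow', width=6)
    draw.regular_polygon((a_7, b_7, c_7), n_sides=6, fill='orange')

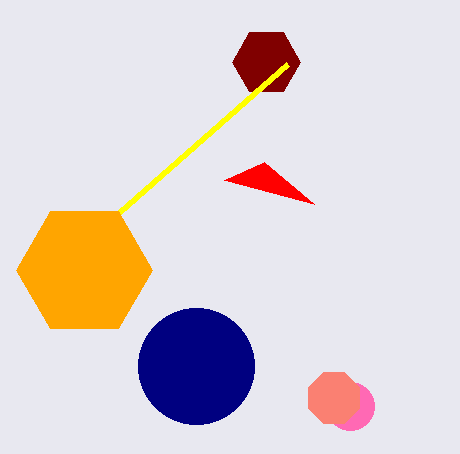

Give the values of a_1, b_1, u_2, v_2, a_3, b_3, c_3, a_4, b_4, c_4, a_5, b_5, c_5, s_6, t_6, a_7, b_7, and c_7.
a_1 = 350; b_1 = 406; u_2 = 224; v_2 = 180; a_3 = 334; b_3 = 398; c_3 = 28; a_4 = 196; b_4 = 366; c_4 = 58; a_5 = 266; b_5 = 62; c_5 = 34; s_6 = 288; t_6 = 64; a_7 = 84; b_7 = 270; c_7 = 68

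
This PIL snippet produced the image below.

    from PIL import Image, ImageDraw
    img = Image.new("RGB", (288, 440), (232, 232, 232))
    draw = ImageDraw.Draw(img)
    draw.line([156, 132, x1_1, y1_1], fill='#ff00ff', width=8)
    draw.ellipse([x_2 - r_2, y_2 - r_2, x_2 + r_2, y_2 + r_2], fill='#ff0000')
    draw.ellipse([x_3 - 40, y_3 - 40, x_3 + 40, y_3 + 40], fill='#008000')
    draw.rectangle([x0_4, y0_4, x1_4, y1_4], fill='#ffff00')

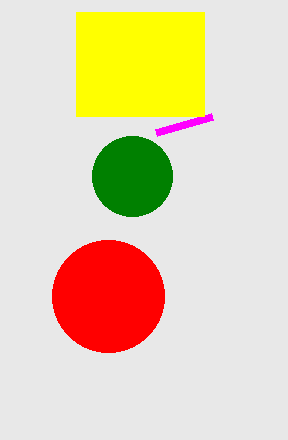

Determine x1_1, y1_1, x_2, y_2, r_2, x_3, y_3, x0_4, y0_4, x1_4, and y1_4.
x1_1 = 212, y1_1 = 116, x_2 = 108, y_2 = 296, r_2 = 56, x_3 = 132, y_3 = 176, x0_4 = 76, y0_4 = 12, x1_4 = 204, y1_4 = 116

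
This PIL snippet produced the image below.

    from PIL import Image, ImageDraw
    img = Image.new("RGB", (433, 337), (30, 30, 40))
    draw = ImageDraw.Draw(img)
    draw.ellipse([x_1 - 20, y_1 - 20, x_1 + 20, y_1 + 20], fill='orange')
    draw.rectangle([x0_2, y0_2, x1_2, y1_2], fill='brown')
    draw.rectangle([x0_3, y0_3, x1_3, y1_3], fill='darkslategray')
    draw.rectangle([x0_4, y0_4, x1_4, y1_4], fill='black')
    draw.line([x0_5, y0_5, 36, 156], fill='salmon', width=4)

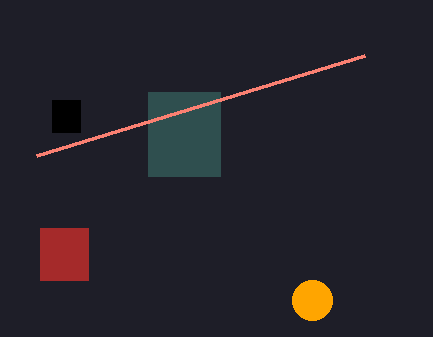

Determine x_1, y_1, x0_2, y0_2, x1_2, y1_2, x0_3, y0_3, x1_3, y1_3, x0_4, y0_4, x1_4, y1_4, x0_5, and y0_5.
x_1 = 312, y_1 = 300, x0_2 = 40, y0_2 = 228, x1_2 = 88, y1_2 = 280, x0_3 = 148, y0_3 = 92, x1_3 = 220, y1_3 = 176, x0_4 = 52, y0_4 = 100, x1_4 = 80, y1_4 = 132, x0_5 = 364, y0_5 = 56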